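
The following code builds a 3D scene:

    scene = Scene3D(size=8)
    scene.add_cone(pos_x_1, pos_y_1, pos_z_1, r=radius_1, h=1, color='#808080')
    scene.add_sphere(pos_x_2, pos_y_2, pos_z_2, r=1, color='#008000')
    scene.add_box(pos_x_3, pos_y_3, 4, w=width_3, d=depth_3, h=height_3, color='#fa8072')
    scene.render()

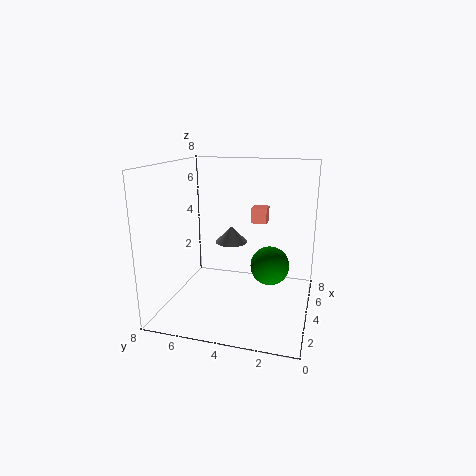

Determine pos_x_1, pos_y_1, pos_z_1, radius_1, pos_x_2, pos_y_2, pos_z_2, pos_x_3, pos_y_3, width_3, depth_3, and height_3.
pos_x_1 = 6; pos_y_1 = 5; pos_z_1 = 3; radius_1 = 1; pos_x_2 = 3; pos_y_2 = 2; pos_z_2 = 3; pos_x_3 = 7; pos_y_3 = 3; width_3 = 1; depth_3 = 1; height_3 = 1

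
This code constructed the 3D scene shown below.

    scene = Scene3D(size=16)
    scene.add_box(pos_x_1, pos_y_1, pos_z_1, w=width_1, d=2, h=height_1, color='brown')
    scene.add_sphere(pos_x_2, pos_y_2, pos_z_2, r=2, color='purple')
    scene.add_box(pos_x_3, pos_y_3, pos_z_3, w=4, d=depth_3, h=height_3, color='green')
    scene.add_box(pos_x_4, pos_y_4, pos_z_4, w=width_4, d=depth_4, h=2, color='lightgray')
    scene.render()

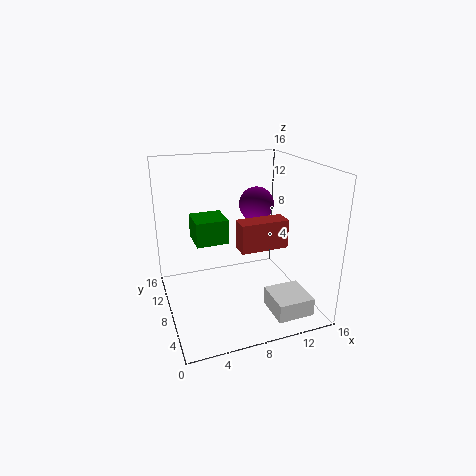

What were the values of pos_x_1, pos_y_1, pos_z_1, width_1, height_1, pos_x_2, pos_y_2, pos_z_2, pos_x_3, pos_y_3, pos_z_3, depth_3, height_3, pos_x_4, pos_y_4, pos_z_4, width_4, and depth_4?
pos_x_1 = 7, pos_y_1 = 4, pos_z_1 = 8, width_1 = 5, height_1 = 3, pos_x_2 = 11, pos_y_2 = 10, pos_z_2 = 11, pos_x_3 = 4, pos_y_3 = 11, pos_z_3 = 6, depth_3 = 4, height_3 = 3, pos_x_4 = 10, pos_y_4 = 1, pos_z_4 = 1, width_4 = 4, depth_4 = 4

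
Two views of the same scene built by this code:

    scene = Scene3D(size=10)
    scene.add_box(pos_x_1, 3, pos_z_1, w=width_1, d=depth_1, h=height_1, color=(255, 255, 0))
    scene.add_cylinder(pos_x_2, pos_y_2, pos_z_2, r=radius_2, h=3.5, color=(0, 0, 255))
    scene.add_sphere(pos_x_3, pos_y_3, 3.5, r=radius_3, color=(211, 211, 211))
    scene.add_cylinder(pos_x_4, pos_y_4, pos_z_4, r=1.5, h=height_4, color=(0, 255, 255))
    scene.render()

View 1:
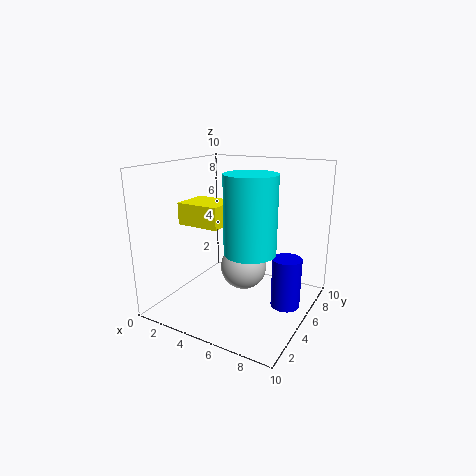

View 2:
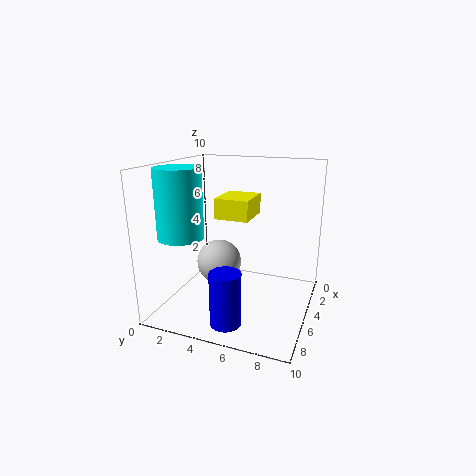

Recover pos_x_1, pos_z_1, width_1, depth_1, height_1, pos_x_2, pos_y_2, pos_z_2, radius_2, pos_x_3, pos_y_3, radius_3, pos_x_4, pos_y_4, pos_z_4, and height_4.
pos_x_1 = 1.5; pos_z_1 = 6; width_1 = 3; depth_1 = 2.5; height_1 = 1.5; pos_x_2 = 8.5; pos_y_2 = 5.5; pos_z_2 = 0.5; radius_2 = 1; pos_x_3 = 6; pos_y_3 = 4; radius_3 = 1.5; pos_x_4 = 7.5; pos_y_4 = 2; pos_z_4 = 5.5; height_4 = 4.5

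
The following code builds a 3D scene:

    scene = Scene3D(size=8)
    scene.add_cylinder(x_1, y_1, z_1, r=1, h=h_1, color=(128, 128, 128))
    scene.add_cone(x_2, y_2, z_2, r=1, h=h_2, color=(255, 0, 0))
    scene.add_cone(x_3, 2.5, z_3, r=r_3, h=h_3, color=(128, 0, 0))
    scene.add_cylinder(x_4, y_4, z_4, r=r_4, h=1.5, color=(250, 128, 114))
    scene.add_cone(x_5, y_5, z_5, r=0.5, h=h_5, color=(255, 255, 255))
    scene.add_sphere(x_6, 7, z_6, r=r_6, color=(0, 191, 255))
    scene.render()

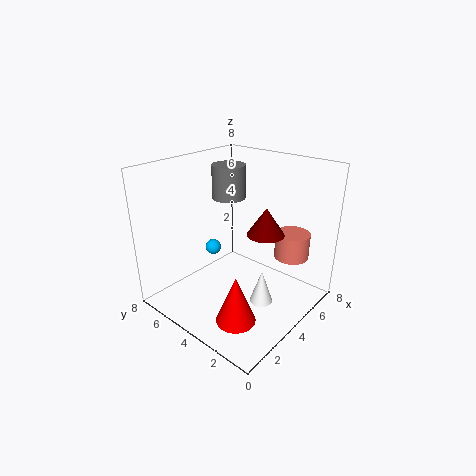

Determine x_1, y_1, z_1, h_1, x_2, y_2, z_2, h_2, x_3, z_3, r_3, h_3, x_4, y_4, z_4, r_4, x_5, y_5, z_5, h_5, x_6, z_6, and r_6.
x_1 = 5.5, y_1 = 6, z_1 = 5.5, h_1 = 2, x_2 = 1.5, y_2 = 2, z_2 = 1, h_2 = 2.5, x_3 = 4.5, z_3 = 4.5, r_3 = 1, h_3 = 1.5, x_4 = 6.5, y_4 = 2, z_4 = 2.5, r_4 = 1, x_5 = 1.5, y_5 = 0.5, z_5 = 3, h_5 = 1.5, x_6 = 5, z_6 = 2, r_6 = 0.5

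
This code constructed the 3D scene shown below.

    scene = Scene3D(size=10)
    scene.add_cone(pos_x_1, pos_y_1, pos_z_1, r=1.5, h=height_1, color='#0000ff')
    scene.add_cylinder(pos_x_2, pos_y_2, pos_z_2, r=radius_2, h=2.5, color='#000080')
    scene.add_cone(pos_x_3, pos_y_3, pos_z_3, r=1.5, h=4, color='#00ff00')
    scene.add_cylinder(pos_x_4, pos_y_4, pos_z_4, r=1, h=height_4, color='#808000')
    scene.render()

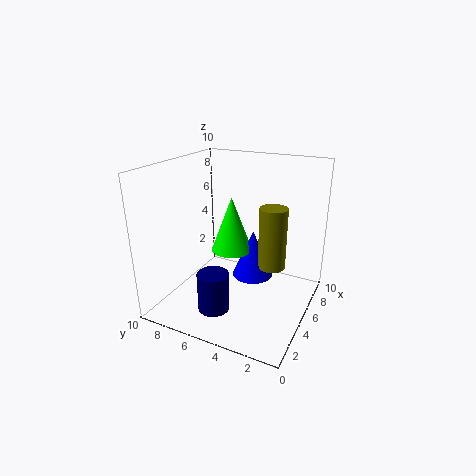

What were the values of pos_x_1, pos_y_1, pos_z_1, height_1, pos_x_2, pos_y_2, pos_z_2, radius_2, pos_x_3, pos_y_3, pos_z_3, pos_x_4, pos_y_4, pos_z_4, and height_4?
pos_x_1 = 6.5; pos_y_1 = 4.5; pos_z_1 = 1.5; height_1 = 3.5; pos_x_2 = 1.5; pos_y_2 = 5; pos_z_2 = 1.5; radius_2 = 1; pos_x_3 = 6; pos_y_3 = 6; pos_z_3 = 3.5; pos_x_4 = 6.5; pos_y_4 = 3; pos_z_4 = 2.5; height_4 = 4.5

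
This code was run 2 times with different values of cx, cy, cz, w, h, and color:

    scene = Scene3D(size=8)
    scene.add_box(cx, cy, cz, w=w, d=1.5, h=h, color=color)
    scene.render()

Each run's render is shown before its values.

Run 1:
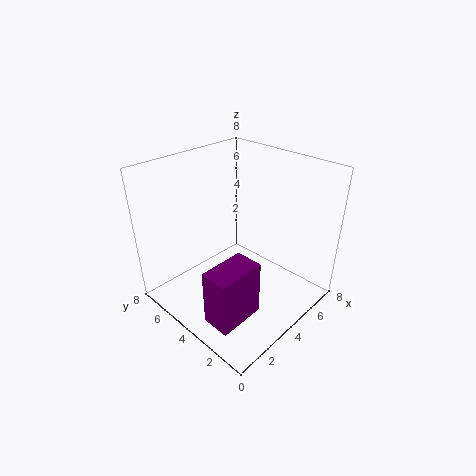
cx = 0.5, cy = 1.5, cz = 1, w = 2.5, h = 3, color = 'purple'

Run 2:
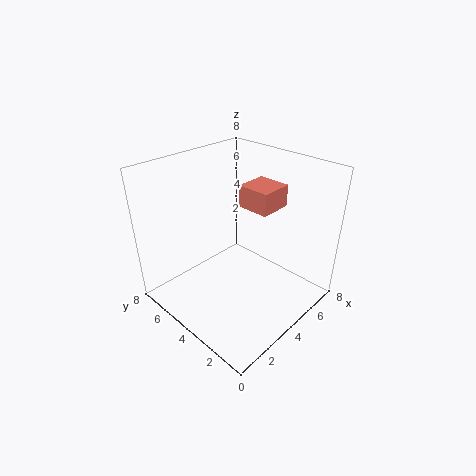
cx = 2.5, cy = 1, cz = 7, w = 1.5, h = 1, color = 'salmon'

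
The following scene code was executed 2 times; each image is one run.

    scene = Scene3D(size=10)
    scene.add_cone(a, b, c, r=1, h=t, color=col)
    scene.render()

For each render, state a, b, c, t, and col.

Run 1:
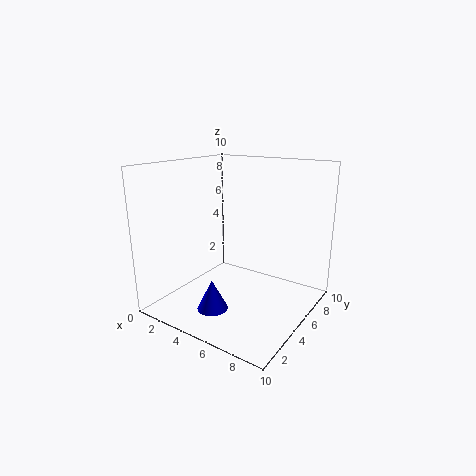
a = 5; b = 2; c = 1; t = 2; col = 'blue'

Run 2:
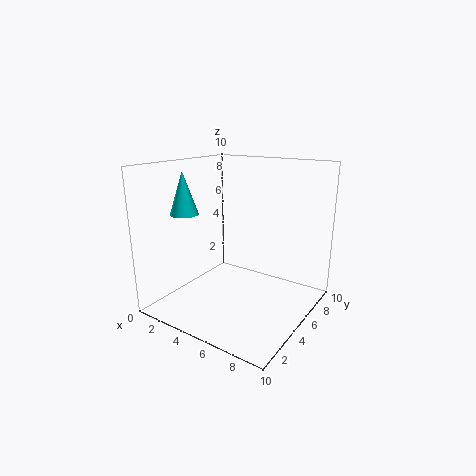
a = 1.5; b = 3.5; c = 6.5; t = 3; col = 'cyan'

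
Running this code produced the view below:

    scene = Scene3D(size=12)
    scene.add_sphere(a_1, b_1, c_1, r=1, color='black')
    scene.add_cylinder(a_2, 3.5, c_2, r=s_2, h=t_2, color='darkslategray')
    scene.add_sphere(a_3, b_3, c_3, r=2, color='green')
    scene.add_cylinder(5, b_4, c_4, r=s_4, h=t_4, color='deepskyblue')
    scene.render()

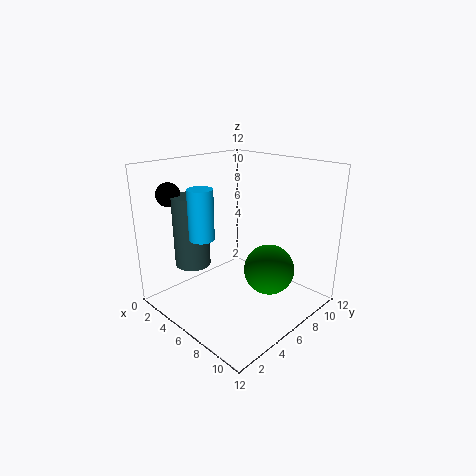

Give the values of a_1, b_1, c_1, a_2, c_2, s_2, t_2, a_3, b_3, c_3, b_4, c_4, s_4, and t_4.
a_1 = 1.5; b_1 = 2.5; c_1 = 9.5; a_2 = 3; c_2 = 3.5; s_2 = 1.5; t_2 = 6; a_3 = 9; b_3 = 6.5; c_3 = 4; b_4 = 3; c_4 = 6.5; s_4 = 1; t_4 = 4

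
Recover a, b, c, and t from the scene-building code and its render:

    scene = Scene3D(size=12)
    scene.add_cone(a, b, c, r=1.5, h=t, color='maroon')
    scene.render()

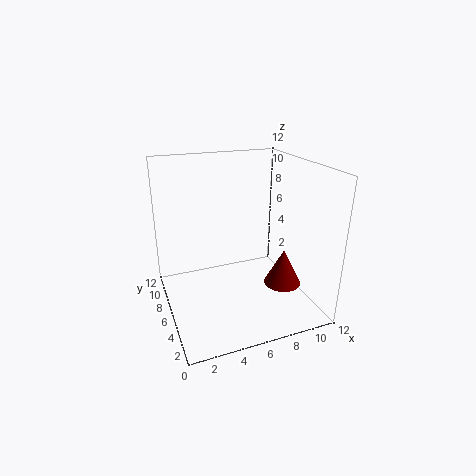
a = 9; b = 3.5; c = 2.5; t = 3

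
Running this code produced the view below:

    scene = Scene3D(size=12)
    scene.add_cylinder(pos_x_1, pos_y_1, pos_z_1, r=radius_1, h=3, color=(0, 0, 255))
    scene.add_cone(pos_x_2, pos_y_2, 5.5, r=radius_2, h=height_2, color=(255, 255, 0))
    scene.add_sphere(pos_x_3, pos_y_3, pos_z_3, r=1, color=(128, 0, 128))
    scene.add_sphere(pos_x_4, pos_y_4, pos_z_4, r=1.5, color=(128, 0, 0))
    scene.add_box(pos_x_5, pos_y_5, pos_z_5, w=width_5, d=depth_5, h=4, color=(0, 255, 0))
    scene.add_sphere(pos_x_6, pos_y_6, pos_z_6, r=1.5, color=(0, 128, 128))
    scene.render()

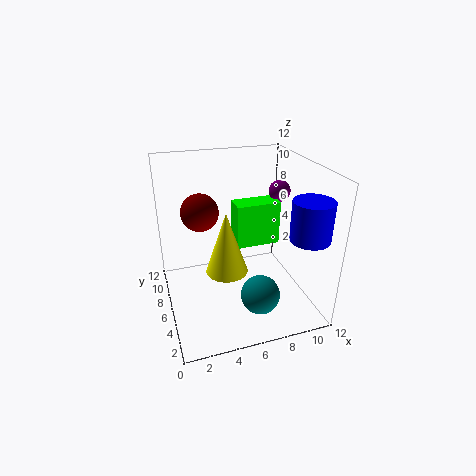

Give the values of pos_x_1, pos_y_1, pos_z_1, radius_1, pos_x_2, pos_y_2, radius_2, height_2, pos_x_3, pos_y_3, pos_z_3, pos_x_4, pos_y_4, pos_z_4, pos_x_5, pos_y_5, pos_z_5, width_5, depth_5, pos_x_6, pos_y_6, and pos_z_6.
pos_x_1 = 10, pos_y_1 = 1.5, pos_z_1 = 7.5, radius_1 = 1.5, pos_x_2 = 4, pos_y_2 = 2.5, radius_2 = 1.5, height_2 = 4.5, pos_x_3 = 11, pos_y_3 = 9, pos_z_3 = 8.5, pos_x_4 = 3, pos_y_4 = 6.5, pos_z_4 = 8.5, pos_x_5 = 6.5, pos_y_5 = 7.5, pos_z_5 = 4, width_5 = 4, depth_5 = 2, pos_x_6 = 6.5, pos_y_6 = 2, pos_z_6 = 3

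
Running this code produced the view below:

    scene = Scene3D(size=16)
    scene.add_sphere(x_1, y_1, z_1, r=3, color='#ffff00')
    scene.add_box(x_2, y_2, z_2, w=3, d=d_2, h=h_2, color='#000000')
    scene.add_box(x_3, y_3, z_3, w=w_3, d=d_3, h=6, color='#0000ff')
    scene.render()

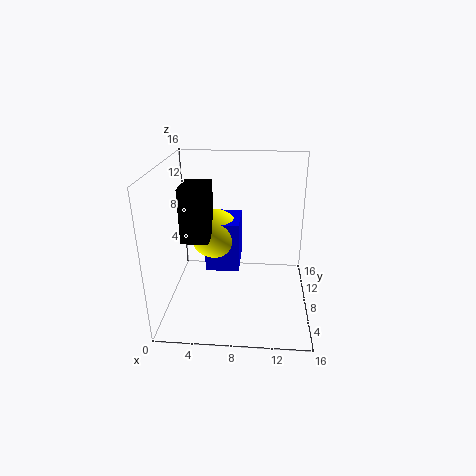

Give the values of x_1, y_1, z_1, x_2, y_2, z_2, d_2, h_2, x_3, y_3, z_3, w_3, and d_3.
x_1 = 5; y_1 = 11; z_1 = 7; x_2 = 2; y_2 = 6; z_2 = 8; d_2 = 4; h_2 = 6; x_3 = 4; y_3 = 9; z_3 = 3; w_3 = 4; d_3 = 5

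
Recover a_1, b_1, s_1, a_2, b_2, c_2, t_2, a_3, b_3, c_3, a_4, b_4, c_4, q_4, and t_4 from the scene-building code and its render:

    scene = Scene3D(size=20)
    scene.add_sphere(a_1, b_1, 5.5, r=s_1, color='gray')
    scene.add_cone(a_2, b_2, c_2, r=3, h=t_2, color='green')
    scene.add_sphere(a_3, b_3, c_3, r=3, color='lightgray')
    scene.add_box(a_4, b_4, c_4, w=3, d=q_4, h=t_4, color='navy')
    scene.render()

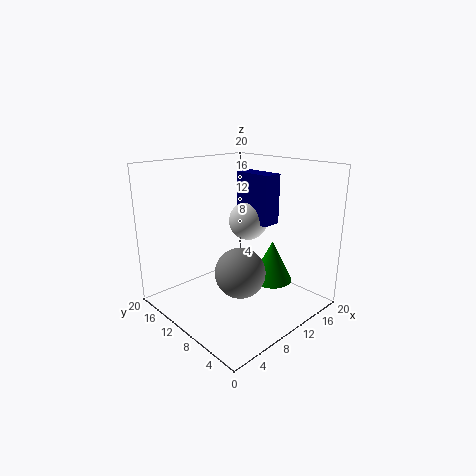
a_1 = 9; b_1 = 8.5; s_1 = 3.5; a_2 = 14.5; b_2 = 7.5; c_2 = 3; t_2 = 6; a_3 = 15.5; b_3 = 13.5; c_3 = 10.5; a_4 = 15; b_4 = 9.5; c_4 = 10.5; q_4 = 6; t_4 = 7.5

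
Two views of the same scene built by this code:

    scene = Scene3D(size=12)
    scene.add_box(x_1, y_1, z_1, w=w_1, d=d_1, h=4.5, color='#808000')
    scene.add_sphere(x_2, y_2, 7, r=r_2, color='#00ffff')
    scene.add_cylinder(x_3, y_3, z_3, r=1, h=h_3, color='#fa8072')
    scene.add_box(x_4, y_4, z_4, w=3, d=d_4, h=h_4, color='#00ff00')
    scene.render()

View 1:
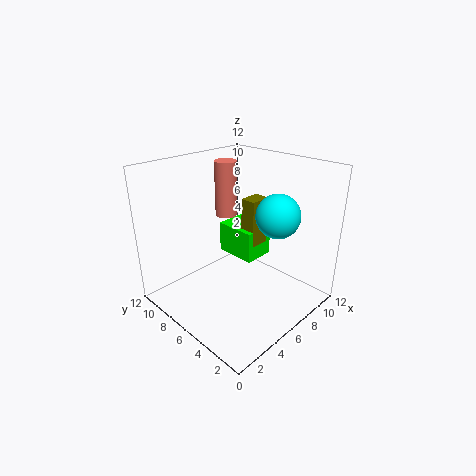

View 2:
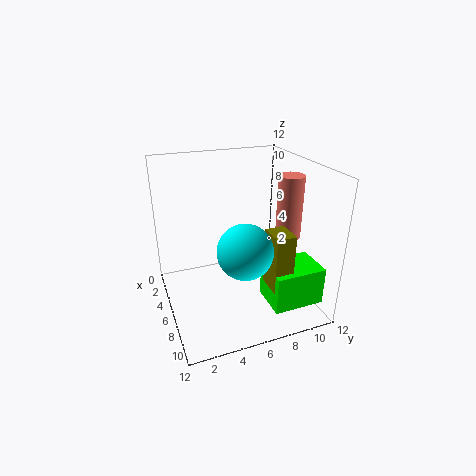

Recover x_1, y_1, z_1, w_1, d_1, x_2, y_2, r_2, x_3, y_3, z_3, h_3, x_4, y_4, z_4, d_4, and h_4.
x_1 = 9
y_1 = 7
z_1 = 3.5
w_1 = 2
d_1 = 1.5
x_2 = 10
y_2 = 5
r_2 = 2
x_3 = 8
y_3 = 9.5
z_3 = 6.5
h_3 = 5
x_4 = 8.5
y_4 = 7
z_4 = 2
d_4 = 4
h_4 = 3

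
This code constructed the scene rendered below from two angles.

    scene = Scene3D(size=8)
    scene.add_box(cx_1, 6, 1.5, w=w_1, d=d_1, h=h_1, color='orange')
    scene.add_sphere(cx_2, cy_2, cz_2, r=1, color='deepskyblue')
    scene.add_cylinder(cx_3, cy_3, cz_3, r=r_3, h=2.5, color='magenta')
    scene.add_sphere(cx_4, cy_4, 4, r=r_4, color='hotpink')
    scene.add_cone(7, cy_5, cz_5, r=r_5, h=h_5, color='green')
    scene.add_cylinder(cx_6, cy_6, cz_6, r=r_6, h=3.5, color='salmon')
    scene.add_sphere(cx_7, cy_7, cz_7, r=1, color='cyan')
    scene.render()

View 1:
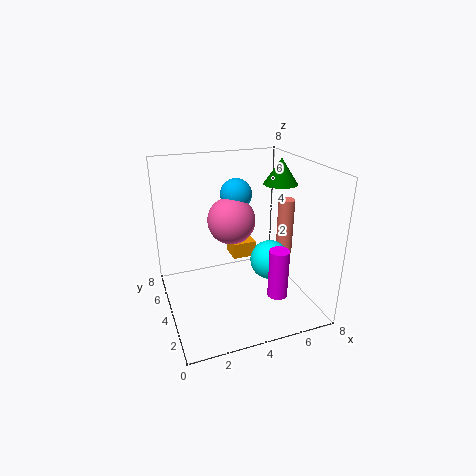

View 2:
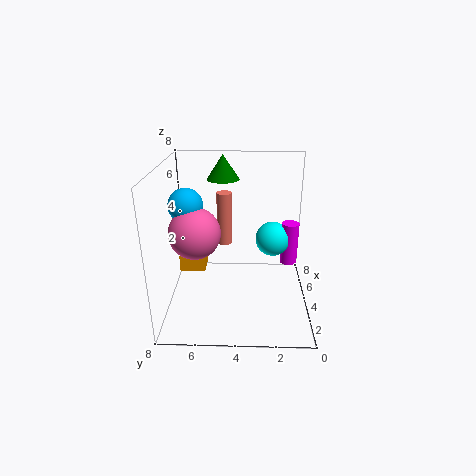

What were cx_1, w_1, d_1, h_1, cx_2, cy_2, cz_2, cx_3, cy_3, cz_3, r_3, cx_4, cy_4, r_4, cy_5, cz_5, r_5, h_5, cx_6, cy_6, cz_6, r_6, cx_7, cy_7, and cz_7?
cx_1 = 4.5, w_1 = 1.5, d_1 = 1.5, h_1 = 1, cx_2 = 5, cy_2 = 7, cz_2 = 5.5, cx_3 = 5, cy_3 = 1, cz_3 = 2, r_3 = 0.5, cx_4 = 4.5, cy_4 = 6.5, r_4 = 1.5, cy_5 = 5, cz_5 = 6.5, r_5 = 1, h_5 = 1.5, cx_6 = 7.5, cy_6 = 5, cz_6 = 2, r_6 = 0.5, cx_7 = 5, cy_7 = 2, cz_7 = 3.5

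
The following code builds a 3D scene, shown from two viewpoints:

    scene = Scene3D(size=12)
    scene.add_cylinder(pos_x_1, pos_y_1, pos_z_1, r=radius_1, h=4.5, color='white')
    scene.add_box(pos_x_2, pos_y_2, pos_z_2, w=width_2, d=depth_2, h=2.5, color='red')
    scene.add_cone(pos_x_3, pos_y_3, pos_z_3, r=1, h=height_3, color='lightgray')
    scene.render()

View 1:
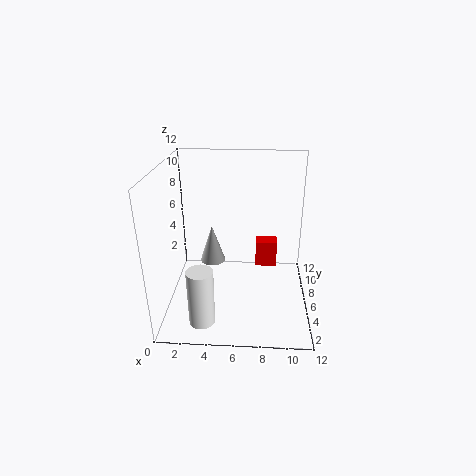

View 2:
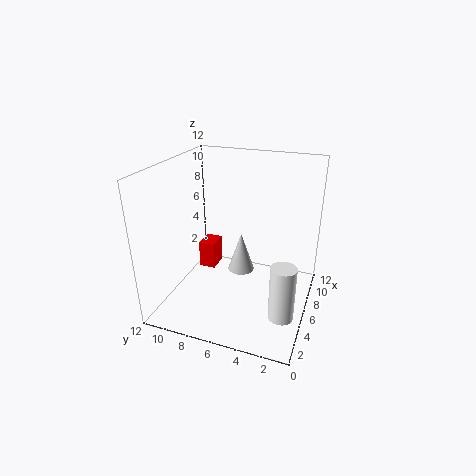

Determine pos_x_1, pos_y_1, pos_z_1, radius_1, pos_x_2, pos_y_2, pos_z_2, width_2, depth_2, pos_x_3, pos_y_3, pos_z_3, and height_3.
pos_x_1 = 3.5
pos_y_1 = 1.5
pos_z_1 = 1
radius_1 = 1
pos_x_2 = 7.5
pos_y_2 = 9
pos_z_2 = 1.5
width_2 = 2
depth_2 = 1.5
pos_x_3 = 4
pos_y_3 = 5
pos_z_3 = 4.5
height_3 = 3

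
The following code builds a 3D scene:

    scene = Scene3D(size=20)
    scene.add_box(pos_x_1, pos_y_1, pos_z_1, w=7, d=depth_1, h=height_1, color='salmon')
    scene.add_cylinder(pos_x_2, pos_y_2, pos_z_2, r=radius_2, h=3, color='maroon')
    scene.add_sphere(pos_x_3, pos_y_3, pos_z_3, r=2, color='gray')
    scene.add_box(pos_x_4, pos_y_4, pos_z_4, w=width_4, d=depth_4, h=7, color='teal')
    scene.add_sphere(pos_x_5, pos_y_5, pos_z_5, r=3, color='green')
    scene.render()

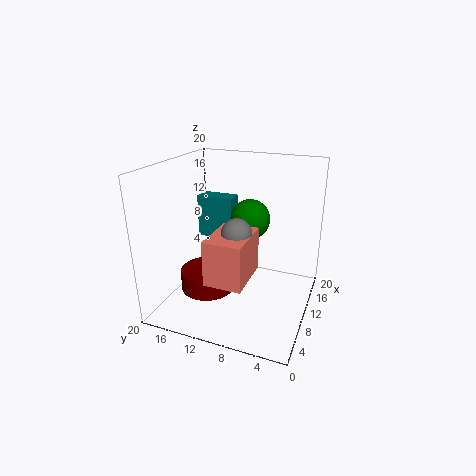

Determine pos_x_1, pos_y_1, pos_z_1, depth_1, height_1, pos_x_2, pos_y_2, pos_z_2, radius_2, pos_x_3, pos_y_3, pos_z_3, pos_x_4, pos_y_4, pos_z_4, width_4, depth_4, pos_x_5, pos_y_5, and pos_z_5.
pos_x_1 = 3
pos_y_1 = 7
pos_z_1 = 6
depth_1 = 5
height_1 = 6
pos_x_2 = 10
pos_y_2 = 15
pos_z_2 = 1
radius_2 = 4
pos_x_3 = 7
pos_y_3 = 9
pos_z_3 = 12
pos_x_4 = 17
pos_y_4 = 14
pos_z_4 = 6
width_4 = 3
depth_4 = 6
pos_x_5 = 15
pos_y_5 = 10
pos_z_5 = 11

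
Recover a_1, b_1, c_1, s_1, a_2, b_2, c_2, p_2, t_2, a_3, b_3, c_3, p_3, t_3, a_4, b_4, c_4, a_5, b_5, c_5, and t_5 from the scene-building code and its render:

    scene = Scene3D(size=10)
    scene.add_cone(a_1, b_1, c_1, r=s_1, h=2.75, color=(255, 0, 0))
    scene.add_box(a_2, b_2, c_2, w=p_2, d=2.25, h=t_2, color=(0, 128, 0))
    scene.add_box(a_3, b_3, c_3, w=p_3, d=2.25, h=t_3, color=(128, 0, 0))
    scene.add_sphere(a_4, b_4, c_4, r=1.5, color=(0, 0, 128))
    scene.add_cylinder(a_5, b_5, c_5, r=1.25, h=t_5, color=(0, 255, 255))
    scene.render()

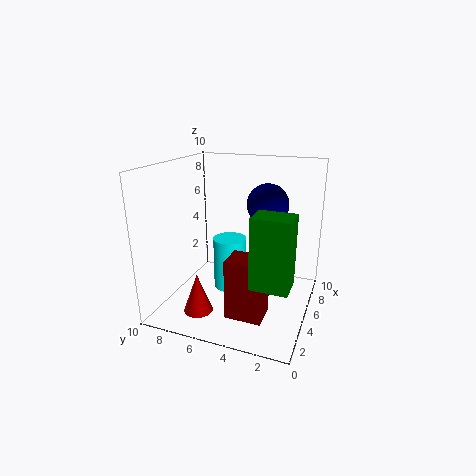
a_1 = 2.5; b_1 = 7; c_1 = 0.25; s_1 = 1; a_2 = 0.75; b_2 = 0.5; c_2 = 3.75; p_2 = 1.75; t_2 = 4.25; a_3 = 0.75; b_3 = 2; c_3 = 1.5; p_3 = 1.75; t_3 = 3.75; a_4 = 7; b_4 = 3.5; c_4 = 7; a_5 = 6.5; b_5 = 6.25; c_5 = 0.25; t_5 = 4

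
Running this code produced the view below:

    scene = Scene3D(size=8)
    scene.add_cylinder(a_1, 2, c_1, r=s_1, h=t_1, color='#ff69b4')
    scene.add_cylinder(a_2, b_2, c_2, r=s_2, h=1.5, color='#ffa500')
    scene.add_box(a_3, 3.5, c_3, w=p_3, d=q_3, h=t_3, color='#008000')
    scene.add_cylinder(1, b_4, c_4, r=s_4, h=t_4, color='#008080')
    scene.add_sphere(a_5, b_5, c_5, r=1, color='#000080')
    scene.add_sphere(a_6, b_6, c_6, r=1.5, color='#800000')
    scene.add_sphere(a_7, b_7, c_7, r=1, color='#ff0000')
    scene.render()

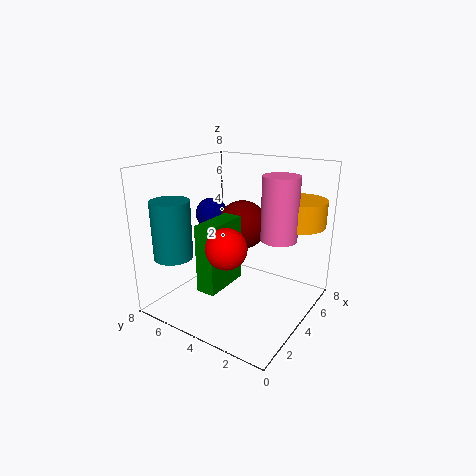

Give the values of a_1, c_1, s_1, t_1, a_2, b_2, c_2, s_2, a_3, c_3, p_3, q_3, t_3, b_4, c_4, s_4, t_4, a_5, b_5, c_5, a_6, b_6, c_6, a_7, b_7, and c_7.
a_1 = 5, c_1 = 4, s_1 = 1, t_1 = 3.5, a_2 = 6.5, b_2 = 1.5, c_2 = 4.5, s_2 = 1.5, a_3 = 1, c_3 = 2, p_3 = 2.5, q_3 = 1, t_3 = 3.5, b_4 = 6, c_4 = 3.5, s_4 = 1, t_4 = 3, a_5 = 5.5, b_5 = 7, c_5 = 4.5, a_6 = 6, b_6 = 5, c_6 = 4, a_7 = 1.5, b_7 = 3, c_7 = 4.5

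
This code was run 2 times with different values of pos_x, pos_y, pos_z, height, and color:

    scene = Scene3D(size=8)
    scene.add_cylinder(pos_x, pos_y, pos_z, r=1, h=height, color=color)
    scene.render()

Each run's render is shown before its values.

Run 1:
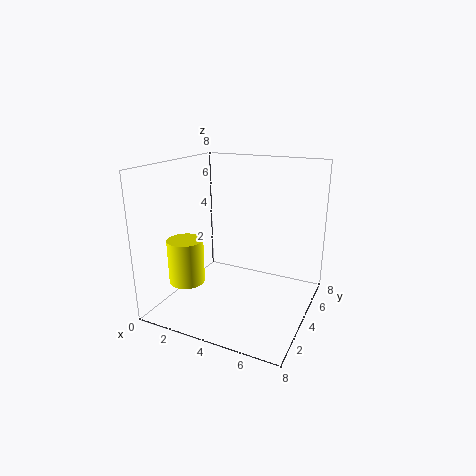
pos_x = 1.5
pos_y = 2.5
pos_z = 1.5
height = 2.5
color = 'yellow'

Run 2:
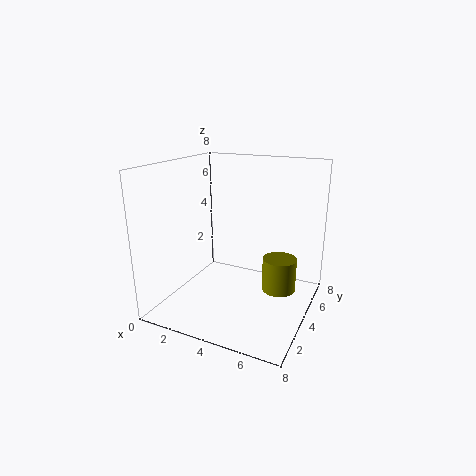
pos_x = 6
pos_y = 5.5
pos_z = 0.5
height = 2
color = 'olive'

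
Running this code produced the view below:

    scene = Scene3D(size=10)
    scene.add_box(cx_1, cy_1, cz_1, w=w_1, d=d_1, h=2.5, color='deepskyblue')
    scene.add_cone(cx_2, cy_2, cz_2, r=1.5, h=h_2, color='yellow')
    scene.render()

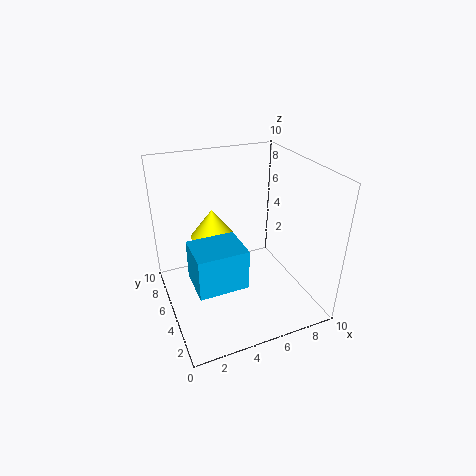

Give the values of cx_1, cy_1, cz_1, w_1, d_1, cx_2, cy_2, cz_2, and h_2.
cx_1 = 1; cy_1 = 1; cz_1 = 4; w_1 = 3; d_1 = 2.5; cx_2 = 3.5; cy_2 = 6; cz_2 = 5; h_2 = 2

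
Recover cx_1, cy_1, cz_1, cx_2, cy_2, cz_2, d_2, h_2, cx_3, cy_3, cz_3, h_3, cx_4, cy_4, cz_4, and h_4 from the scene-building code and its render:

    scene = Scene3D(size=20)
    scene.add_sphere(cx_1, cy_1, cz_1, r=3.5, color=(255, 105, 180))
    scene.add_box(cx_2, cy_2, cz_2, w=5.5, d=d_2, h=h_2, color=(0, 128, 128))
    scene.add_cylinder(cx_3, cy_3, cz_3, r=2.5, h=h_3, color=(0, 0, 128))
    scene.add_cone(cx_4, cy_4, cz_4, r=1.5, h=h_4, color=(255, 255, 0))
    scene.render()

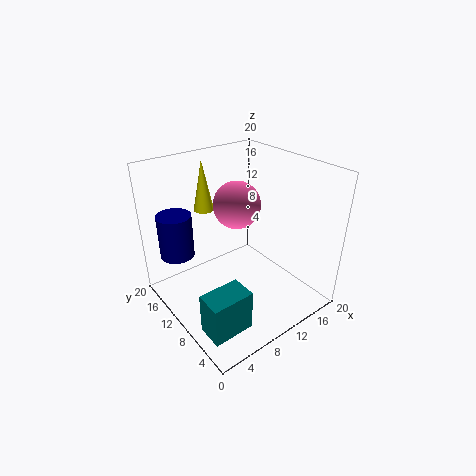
cx_1 = 12.5, cy_1 = 13.5, cz_1 = 13, cx_2 = 1, cy_2 = 2.5, cz_2 = 1.5, d_2 = 3.5, h_2 = 5.5, cx_3 = 4, cy_3 = 17, cz_3 = 6, h_3 = 6.5, cx_4 = 9, cy_4 = 17, cz_4 = 12, h_4 = 7.5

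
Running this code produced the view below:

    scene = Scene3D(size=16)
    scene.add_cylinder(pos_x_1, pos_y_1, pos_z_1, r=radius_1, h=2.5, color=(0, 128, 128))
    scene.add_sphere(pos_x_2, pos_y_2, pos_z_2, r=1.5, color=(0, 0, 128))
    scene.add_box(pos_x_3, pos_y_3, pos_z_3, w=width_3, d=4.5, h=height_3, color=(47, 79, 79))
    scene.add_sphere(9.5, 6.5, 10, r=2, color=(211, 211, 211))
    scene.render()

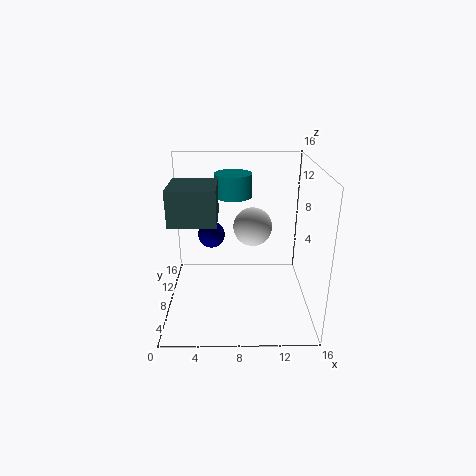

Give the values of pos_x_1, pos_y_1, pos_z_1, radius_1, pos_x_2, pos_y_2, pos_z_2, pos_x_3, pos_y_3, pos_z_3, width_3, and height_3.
pos_x_1 = 7.5
pos_y_1 = 9
pos_z_1 = 12.5
radius_1 = 2
pos_x_2 = 5
pos_y_2 = 9
pos_z_2 = 8
pos_x_3 = 1.5
pos_y_3 = 2.5
pos_z_3 = 11.5
width_3 = 4.5
height_3 = 3.5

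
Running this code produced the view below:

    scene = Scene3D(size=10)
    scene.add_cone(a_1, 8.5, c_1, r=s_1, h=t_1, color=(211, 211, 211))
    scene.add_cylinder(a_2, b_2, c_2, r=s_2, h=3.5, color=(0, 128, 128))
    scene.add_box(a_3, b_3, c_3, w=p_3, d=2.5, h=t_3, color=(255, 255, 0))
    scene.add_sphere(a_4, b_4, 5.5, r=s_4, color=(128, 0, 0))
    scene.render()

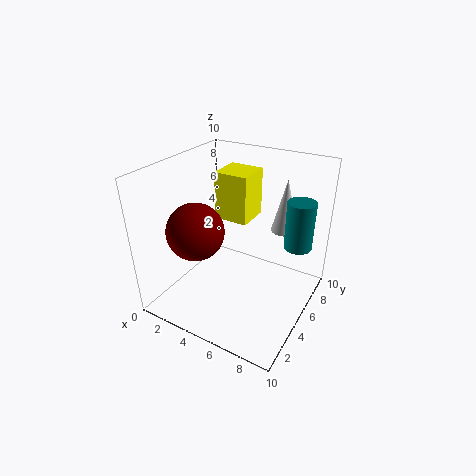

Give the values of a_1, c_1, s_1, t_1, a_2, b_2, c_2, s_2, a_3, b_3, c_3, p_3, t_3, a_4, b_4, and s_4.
a_1 = 7, c_1 = 4.5, s_1 = 1, t_1 = 4, a_2 = 8.5, b_2 = 7.5, c_2 = 4, s_2 = 1, a_3 = 2.5, b_3 = 6, c_3 = 5.5, p_3 = 2.5, t_3 = 3.5, a_4 = 2.5, b_4 = 3.5, s_4 = 2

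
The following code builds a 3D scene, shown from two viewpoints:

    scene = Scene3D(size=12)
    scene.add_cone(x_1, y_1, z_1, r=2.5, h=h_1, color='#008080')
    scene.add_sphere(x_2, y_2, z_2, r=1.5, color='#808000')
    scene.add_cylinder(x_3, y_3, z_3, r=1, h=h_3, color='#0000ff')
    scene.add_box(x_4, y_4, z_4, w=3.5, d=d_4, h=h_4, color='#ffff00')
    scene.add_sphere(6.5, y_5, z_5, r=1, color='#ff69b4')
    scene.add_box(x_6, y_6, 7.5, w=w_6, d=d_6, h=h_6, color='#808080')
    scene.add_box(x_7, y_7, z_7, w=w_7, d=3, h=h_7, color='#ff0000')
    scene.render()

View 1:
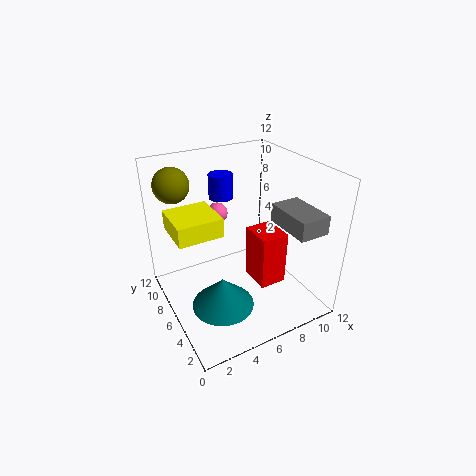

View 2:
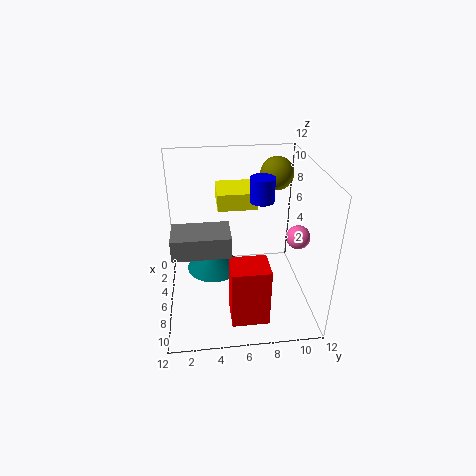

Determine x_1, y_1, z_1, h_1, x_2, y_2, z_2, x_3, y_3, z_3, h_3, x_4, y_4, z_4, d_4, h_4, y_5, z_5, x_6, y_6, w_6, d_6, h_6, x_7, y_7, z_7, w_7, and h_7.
x_1 = 3.5; y_1 = 4; z_1 = 1.5; h_1 = 2.5; x_2 = 2; y_2 = 10; z_2 = 10; x_3 = 5.5; y_3 = 8; z_3 = 9; h_3 = 2; x_4 = 0.5; y_4 = 4.5; z_4 = 7.5; d_4 = 3.5; h_4 = 1.5; y_5 = 11; z_5 = 6; x_6 = 8.5; y_6 = 1; w_6 = 2.5; d_6 = 4; h_6 = 1.5; x_7 = 8; y_7 = 5; z_7 = 0.5; w_7 = 2.5; h_7 = 5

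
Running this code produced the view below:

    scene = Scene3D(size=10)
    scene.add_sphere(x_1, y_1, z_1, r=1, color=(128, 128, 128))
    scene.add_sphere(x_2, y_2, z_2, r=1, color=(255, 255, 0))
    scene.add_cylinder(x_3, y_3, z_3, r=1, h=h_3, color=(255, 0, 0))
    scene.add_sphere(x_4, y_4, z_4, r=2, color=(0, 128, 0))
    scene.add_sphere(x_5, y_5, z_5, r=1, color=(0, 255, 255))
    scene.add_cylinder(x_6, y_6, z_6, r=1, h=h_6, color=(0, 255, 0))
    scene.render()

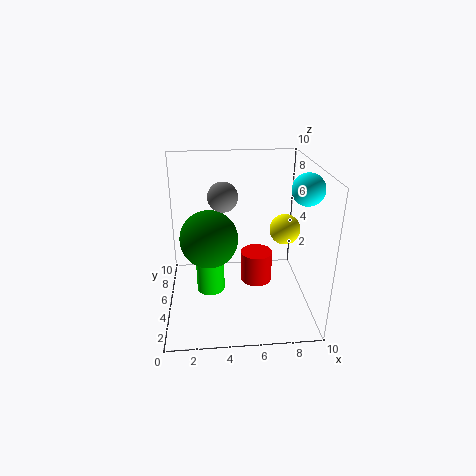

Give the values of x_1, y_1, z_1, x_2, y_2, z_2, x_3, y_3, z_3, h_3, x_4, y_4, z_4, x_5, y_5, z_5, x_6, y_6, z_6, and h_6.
x_1 = 4, y_1 = 5, z_1 = 8, x_2 = 8, y_2 = 4, z_2 = 6, x_3 = 6, y_3 = 3, z_3 = 3, h_3 = 2, x_4 = 3, y_4 = 5, z_4 = 5, x_5 = 9, y_5 = 3, z_5 = 9, x_6 = 3, y_6 = 5, z_6 = 1, h_6 = 5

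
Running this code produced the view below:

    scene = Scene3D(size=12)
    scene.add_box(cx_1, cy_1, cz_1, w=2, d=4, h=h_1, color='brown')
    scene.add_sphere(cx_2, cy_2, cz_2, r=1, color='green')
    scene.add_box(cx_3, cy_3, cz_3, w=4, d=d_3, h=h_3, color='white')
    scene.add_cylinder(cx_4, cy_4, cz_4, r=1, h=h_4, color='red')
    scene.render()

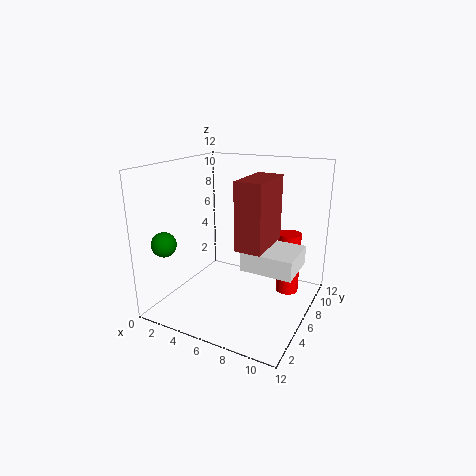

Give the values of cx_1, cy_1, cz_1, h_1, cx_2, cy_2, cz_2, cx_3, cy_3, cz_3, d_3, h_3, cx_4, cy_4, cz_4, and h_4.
cx_1 = 7.5; cy_1 = 2.5; cz_1 = 6.5; h_1 = 5; cx_2 = 1.5; cy_2 = 2; cz_2 = 6; cx_3 = 7.5; cy_3 = 3.5; cz_3 = 4.5; d_3 = 3.5; h_3 = 1.5; cx_4 = 9.5; cy_4 = 9; cz_4 = 0.5; h_4 = 5.5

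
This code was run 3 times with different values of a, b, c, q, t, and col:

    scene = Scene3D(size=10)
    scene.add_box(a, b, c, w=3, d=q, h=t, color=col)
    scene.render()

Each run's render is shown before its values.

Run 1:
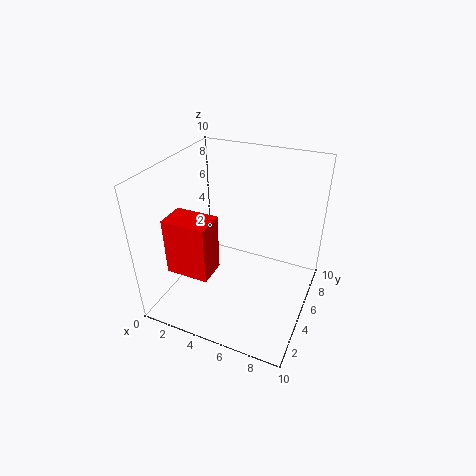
a = 1, b = 2, c = 3, q = 2, t = 4, col = 'red'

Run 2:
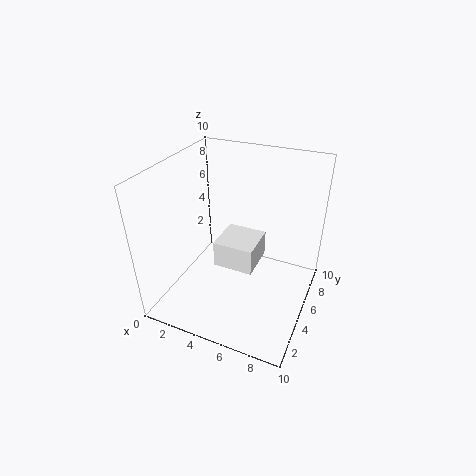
a = 3, b = 5, c = 2, q = 3, t = 2, col = 'white'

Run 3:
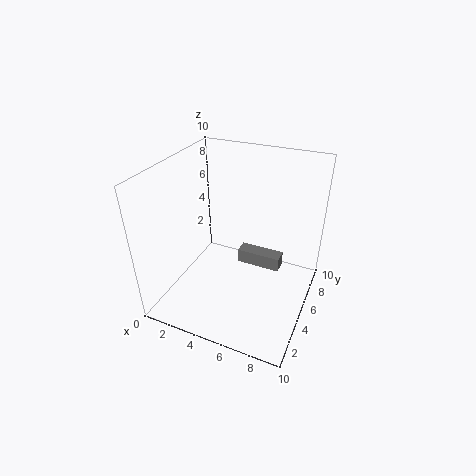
a = 5, b = 5, c = 3, q = 1, t = 1, col = 'gray'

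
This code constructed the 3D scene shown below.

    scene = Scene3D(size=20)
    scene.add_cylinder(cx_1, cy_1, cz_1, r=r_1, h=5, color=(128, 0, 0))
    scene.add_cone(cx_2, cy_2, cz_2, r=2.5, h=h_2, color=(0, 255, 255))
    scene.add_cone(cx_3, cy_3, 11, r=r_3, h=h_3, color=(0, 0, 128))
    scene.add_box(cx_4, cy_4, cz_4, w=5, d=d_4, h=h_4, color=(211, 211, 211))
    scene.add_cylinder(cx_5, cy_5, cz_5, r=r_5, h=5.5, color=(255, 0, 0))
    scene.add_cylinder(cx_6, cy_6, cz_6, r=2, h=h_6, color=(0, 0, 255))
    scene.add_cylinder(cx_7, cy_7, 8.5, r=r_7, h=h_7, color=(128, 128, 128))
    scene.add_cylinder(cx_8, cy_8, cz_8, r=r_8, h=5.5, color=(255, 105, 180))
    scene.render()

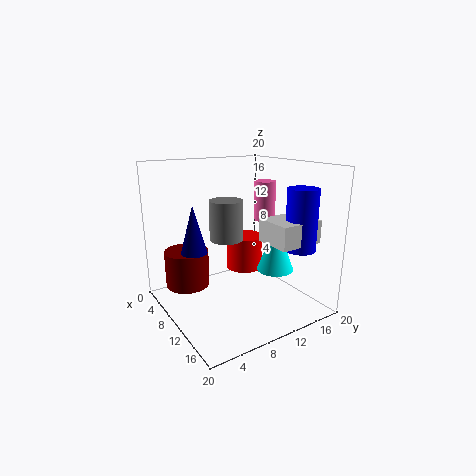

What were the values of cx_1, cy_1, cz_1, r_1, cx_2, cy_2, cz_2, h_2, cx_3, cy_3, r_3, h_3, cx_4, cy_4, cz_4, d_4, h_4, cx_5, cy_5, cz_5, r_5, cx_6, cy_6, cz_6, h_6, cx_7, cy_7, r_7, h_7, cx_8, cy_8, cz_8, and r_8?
cx_1 = 7; cy_1 = 3.5; cz_1 = 3.5; r_1 = 3; cx_2 = 14; cy_2 = 13.5; cz_2 = 6; h_2 = 6.5; cx_3 = 14; cy_3 = 1.5; r_3 = 1.5; h_3 = 5.5; cx_4 = 13.5; cy_4 = 11; cz_4 = 10.5; d_4 = 6; h_4 = 3; cx_5 = 3.5; cy_5 = 15.5; cz_5 = 2; r_5 = 3; cx_6 = 17; cy_6 = 15; cz_6 = 9.5; h_6 = 8; cx_7 = 6; cy_7 = 10.5; r_7 = 2.5; h_7 = 6; cx_8 = 10; cy_8 = 14.5; cz_8 = 12; r_8 = 1.5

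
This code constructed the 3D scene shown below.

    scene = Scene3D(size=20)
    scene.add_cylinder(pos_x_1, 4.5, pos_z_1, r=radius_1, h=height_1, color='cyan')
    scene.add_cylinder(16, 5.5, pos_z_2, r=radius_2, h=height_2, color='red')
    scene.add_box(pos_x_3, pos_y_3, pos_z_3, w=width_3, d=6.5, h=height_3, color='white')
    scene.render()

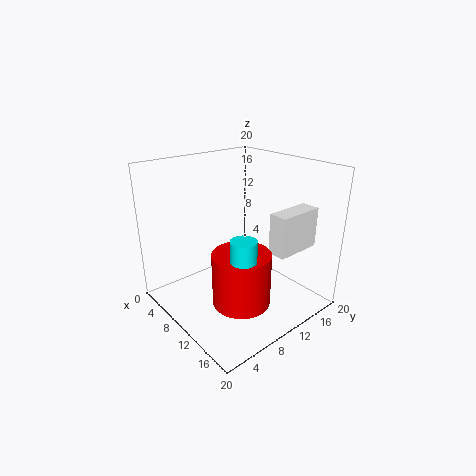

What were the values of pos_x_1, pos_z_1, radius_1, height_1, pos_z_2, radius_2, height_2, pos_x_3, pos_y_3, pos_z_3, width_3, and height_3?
pos_x_1 = 17.5; pos_z_1 = 9; radius_1 = 1.5; height_1 = 5; pos_z_2 = 5; radius_2 = 3.5; height_2 = 6.5; pos_x_3 = 14.5; pos_y_3 = 11.5; pos_z_3 = 9; width_3 = 2.5; height_3 = 5.5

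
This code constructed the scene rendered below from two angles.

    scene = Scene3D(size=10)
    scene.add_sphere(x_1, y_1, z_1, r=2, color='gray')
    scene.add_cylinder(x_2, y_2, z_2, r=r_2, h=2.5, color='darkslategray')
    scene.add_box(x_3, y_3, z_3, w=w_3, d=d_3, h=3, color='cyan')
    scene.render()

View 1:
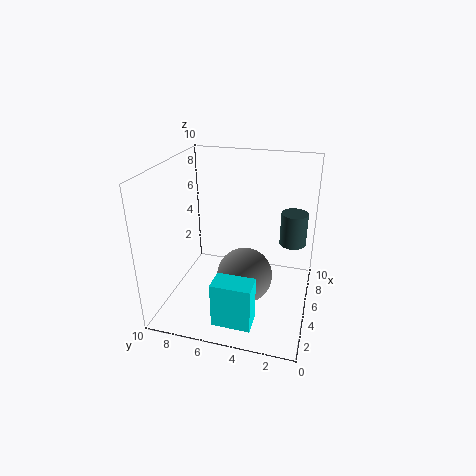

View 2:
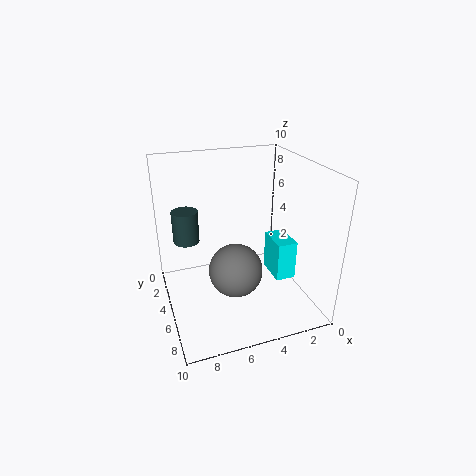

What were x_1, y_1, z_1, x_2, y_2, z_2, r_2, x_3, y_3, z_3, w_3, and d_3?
x_1 = 5
y_1 = 4.5
z_1 = 2
x_2 = 8
y_2 = 1.5
z_2 = 3.5
r_2 = 1
x_3 = 0.5
y_3 = 3
z_3 = 1
w_3 = 1.5
d_3 = 2.5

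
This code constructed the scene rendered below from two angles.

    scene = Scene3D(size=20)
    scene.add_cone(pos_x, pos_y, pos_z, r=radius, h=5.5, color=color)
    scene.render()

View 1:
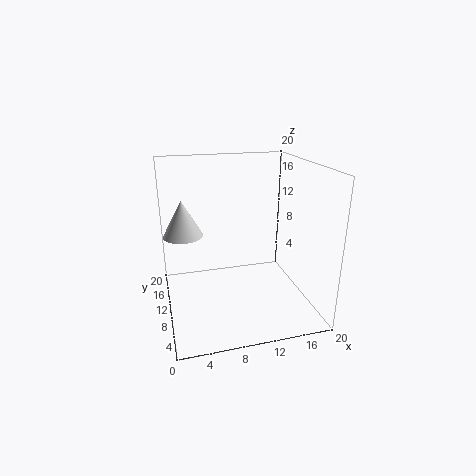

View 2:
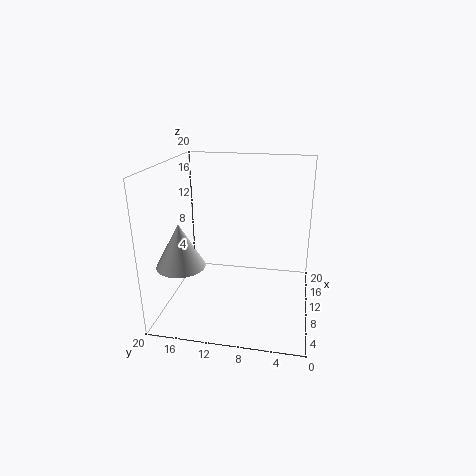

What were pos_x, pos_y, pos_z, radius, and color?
pos_x = 3; pos_y = 15.75; pos_z = 8.75; radius = 3; color = 'lightgray'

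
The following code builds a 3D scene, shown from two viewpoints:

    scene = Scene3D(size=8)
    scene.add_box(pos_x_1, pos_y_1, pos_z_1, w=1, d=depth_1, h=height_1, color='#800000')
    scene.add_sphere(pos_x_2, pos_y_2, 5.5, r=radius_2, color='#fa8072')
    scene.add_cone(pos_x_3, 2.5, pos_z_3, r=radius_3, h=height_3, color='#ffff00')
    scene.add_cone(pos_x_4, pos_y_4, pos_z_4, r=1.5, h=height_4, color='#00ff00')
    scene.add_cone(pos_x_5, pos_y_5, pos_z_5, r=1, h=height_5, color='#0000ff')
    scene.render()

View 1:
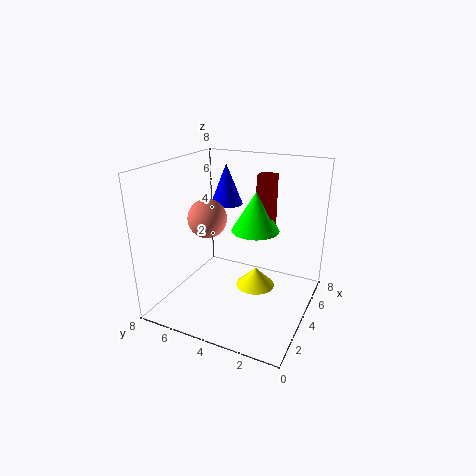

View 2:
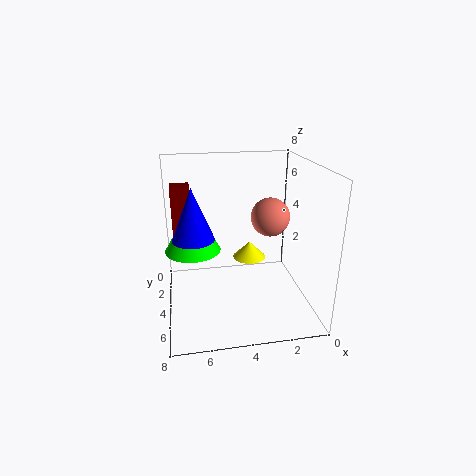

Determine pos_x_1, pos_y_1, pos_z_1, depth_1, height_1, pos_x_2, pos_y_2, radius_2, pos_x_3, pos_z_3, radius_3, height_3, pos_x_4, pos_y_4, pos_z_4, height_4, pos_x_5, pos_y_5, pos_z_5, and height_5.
pos_x_1 = 6.5
pos_y_1 = 3
pos_z_1 = 3.5
depth_1 = 1
height_1 = 3.5
pos_x_2 = 2.5
pos_y_2 = 5
radius_2 = 1
pos_x_3 = 3
pos_z_3 = 2
radius_3 = 1
height_3 = 1
pos_x_4 = 6.5
pos_y_4 = 4
pos_z_4 = 3.5
height_4 = 2.5
pos_x_5 = 6.5
pos_y_5 = 6
pos_z_5 = 5
height_5 = 2.5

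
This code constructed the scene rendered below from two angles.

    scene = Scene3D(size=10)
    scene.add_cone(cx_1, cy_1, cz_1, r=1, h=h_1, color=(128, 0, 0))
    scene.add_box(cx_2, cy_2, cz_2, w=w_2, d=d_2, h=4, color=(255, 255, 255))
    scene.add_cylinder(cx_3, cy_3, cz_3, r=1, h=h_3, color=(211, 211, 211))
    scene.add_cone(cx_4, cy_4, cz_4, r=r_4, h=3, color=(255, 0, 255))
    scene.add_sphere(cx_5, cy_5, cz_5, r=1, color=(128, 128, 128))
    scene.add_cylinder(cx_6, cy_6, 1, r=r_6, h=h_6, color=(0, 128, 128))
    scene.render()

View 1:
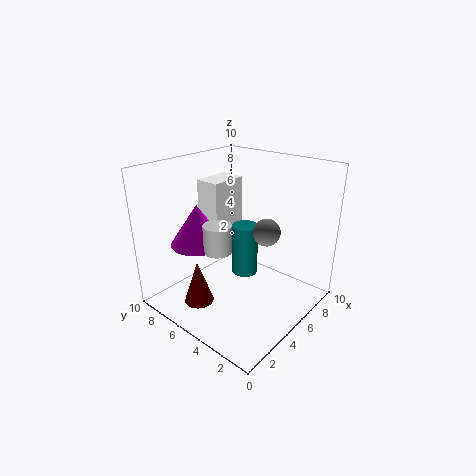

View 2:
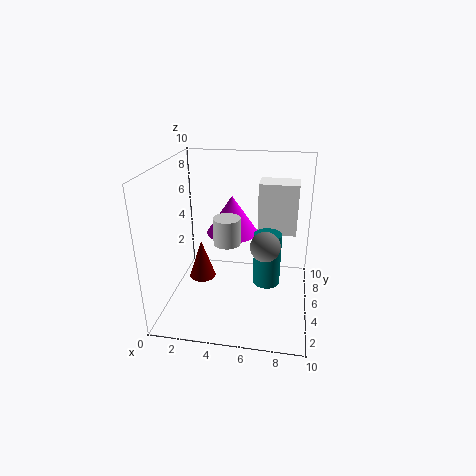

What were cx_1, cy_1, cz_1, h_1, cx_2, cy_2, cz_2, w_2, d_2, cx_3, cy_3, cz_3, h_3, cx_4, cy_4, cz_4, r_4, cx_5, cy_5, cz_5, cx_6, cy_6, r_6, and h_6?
cx_1 = 2, cy_1 = 6, cz_1 = 1, h_1 = 3, cx_2 = 6, cy_2 = 8, cz_2 = 4, w_2 = 3, d_2 = 2, cx_3 = 4, cy_3 = 6, cz_3 = 4, h_3 = 2, cx_4 = 4, cy_4 = 8, cz_4 = 4, r_4 = 2, cx_5 = 7, cy_5 = 4, cz_5 = 5, cx_6 = 7, cy_6 = 6, r_6 = 1, h_6 = 4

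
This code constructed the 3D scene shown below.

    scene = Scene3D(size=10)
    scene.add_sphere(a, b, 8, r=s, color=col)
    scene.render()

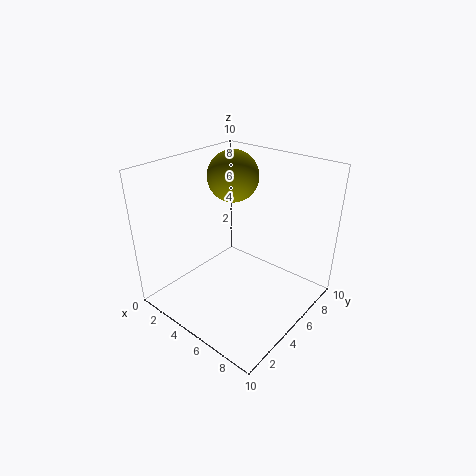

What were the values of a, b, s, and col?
a = 2
b = 8
s = 2
col = 'olive'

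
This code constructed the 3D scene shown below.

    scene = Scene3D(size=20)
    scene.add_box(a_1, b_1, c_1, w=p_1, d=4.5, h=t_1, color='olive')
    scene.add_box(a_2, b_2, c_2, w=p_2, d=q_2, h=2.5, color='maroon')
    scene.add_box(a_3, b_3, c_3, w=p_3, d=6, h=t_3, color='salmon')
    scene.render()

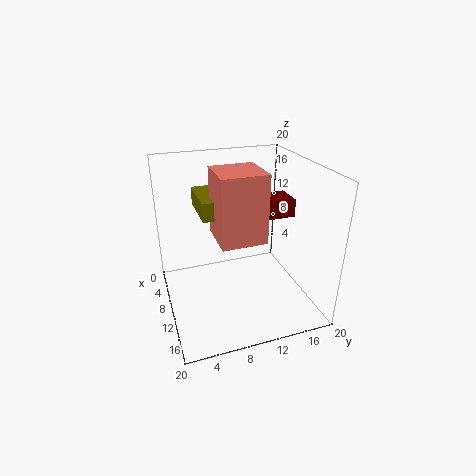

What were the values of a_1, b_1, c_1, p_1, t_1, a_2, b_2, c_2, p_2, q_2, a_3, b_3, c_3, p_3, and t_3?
a_1 = 4, b_1 = 5, c_1 = 13.5, p_1 = 7, t_1 = 2.5, a_2 = 7, b_2 = 11, c_2 = 12.5, p_2 = 4, q_2 = 7, a_3 = 8.5, b_3 = 6.5, c_3 = 11, p_3 = 6, t_3 = 9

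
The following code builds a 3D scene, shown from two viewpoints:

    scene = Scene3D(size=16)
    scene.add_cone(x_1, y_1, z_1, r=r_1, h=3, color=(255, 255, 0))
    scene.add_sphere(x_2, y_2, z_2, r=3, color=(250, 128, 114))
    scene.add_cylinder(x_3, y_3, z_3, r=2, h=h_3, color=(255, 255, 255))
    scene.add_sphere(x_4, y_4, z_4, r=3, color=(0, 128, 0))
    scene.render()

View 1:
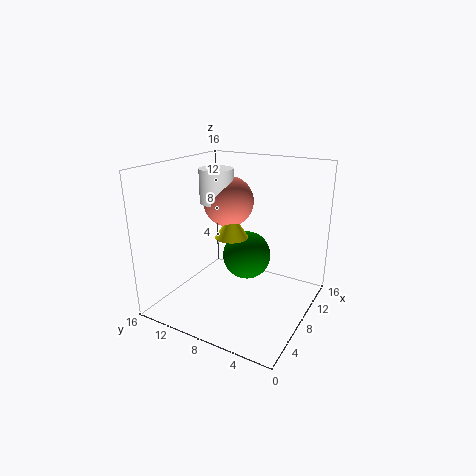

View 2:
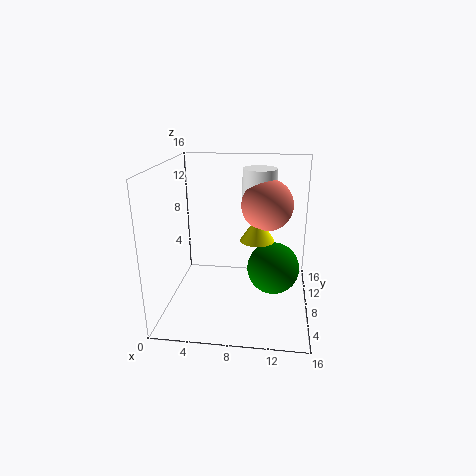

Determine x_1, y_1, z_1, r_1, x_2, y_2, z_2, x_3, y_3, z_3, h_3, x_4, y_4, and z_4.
x_1 = 10; y_1 = 10; z_1 = 7; r_1 = 2; x_2 = 11; y_2 = 11; z_2 = 11; x_3 = 10; y_3 = 12; z_3 = 11; h_3 = 4; x_4 = 12; y_4 = 9; z_4 = 4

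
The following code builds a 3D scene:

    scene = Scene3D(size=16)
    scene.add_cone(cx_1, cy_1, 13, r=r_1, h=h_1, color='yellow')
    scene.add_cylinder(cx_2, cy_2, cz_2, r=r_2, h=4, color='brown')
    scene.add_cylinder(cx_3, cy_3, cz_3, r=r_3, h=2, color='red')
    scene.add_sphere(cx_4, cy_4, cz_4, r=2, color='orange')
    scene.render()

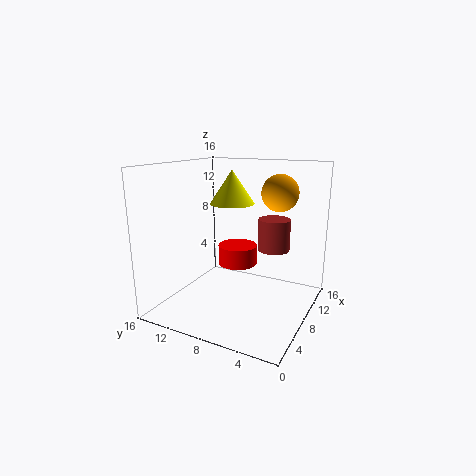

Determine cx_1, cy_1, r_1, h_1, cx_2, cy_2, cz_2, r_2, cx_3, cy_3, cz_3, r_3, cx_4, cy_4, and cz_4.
cx_1 = 3; cy_1 = 6; r_1 = 2; h_1 = 3; cx_2 = 14; cy_2 = 6; cz_2 = 5; r_2 = 2; cx_3 = 6; cy_3 = 7; cz_3 = 6; r_3 = 2; cx_4 = 10; cy_4 = 4; cz_4 = 13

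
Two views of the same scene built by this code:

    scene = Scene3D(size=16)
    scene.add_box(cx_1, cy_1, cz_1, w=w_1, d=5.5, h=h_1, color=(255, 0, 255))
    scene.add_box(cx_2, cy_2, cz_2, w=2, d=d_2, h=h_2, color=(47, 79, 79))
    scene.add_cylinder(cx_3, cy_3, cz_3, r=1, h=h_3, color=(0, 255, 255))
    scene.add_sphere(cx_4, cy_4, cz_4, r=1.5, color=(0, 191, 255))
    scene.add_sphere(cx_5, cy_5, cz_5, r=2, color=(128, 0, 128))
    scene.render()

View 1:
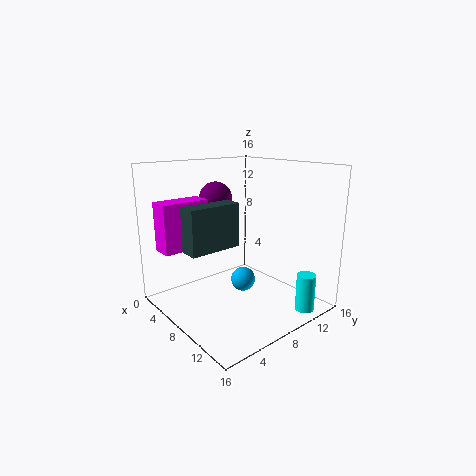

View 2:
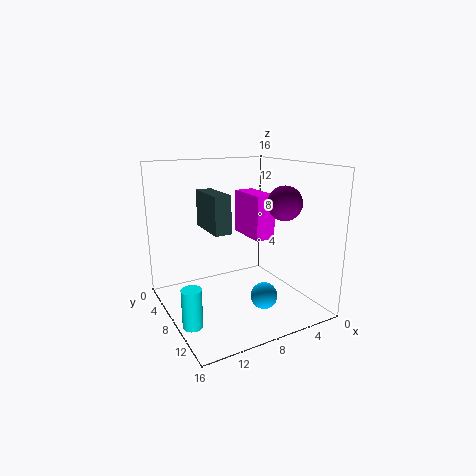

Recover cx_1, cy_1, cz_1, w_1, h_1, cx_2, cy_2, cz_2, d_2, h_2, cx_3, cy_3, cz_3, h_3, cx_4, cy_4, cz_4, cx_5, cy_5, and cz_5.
cx_1 = 2, cy_1 = 1, cz_1 = 6.5, w_1 = 2.5, h_1 = 5.5, cx_2 = 8, cy_2 = 1, cz_2 = 8, d_2 = 5.5, h_2 = 4.5, cx_3 = 15, cy_3 = 11.5, cz_3 = 1, h_3 = 4, cx_4 = 6, cy_4 = 10.5, cz_4 = 1.5, cx_5 = 2.5, cy_5 = 9, cz_5 = 11.5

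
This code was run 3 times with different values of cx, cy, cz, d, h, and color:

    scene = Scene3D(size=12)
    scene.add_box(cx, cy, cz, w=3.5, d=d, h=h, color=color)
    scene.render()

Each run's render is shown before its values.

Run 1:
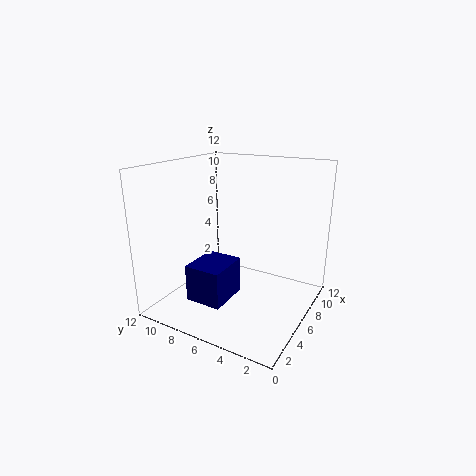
cx = 2, cy = 5.5, cz = 1.5, d = 3, h = 3, color = 'navy'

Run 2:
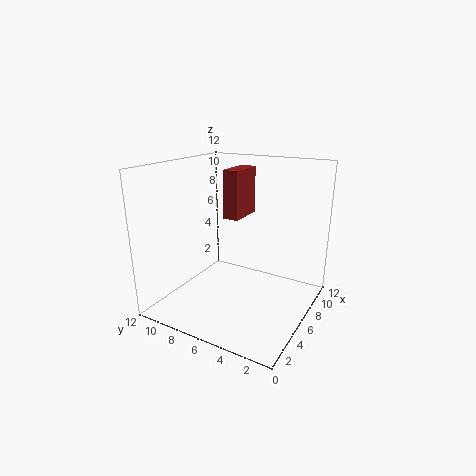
cx = 8.5, cy = 7.5, cz = 6.5, d = 1.5, h = 4.5, color = 'brown'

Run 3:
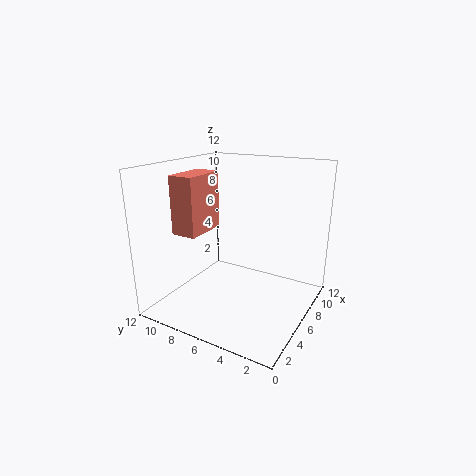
cx = 2, cy = 7.5, cz = 7, d = 2, h = 4.5, color = 'salmon'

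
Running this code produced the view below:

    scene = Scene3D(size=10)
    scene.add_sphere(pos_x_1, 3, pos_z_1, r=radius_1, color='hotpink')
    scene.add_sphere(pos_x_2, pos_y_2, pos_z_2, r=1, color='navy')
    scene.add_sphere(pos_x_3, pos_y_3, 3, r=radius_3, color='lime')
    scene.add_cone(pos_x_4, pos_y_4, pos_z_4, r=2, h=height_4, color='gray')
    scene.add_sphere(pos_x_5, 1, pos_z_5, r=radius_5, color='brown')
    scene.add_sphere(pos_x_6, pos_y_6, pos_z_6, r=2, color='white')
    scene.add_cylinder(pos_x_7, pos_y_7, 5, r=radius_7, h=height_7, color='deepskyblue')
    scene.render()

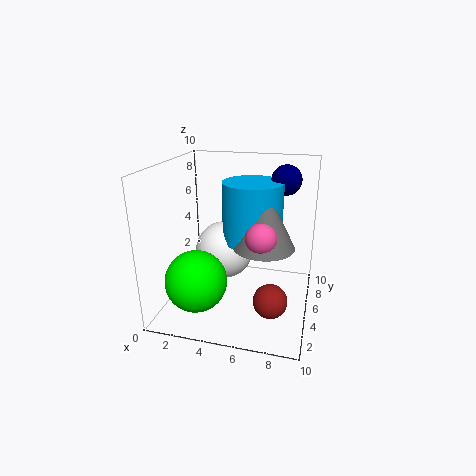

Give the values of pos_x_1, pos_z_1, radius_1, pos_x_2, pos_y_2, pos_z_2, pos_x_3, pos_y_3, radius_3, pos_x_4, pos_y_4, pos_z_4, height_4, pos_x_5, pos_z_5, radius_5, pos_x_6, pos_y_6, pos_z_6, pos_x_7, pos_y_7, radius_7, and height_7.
pos_x_1 = 7, pos_z_1 = 6, radius_1 = 1, pos_x_2 = 8, pos_y_2 = 6, pos_z_2 = 9, pos_x_3 = 3, pos_y_3 = 2, radius_3 = 2, pos_x_4 = 7, pos_y_4 = 4, pos_z_4 = 5, height_4 = 4, pos_x_5 = 8, pos_z_5 = 3, radius_5 = 1, pos_x_6 = 4, pos_y_6 = 5, pos_z_6 = 4, pos_x_7 = 6, pos_y_7 = 5, radius_7 = 2, height_7 = 4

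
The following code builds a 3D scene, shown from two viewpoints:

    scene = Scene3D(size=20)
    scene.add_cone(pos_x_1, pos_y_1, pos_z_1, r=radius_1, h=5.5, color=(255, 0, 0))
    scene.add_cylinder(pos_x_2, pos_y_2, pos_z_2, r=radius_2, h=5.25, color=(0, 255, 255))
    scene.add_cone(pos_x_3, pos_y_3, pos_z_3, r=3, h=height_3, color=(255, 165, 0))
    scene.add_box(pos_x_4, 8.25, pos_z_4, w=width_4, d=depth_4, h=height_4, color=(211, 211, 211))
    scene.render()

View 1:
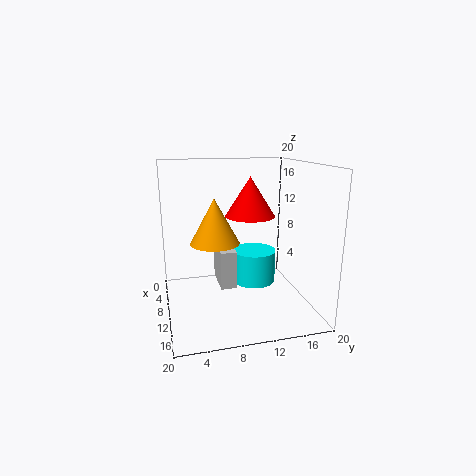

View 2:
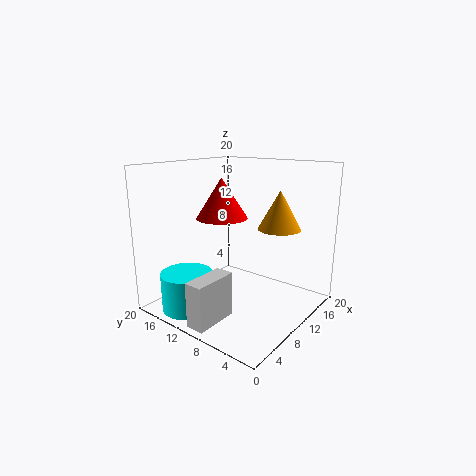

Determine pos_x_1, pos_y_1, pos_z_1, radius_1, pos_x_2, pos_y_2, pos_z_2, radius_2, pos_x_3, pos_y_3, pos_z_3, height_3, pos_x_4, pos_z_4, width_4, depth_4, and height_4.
pos_x_1 = 9; pos_y_1 = 12; pos_z_1 = 12.75; radius_1 = 3.5; pos_x_2 = 4; pos_y_2 = 14.25; pos_z_2 = 0.5; radius_2 = 3.5; pos_x_3 = 14.25; pos_y_3 = 6; pos_z_3 = 11; height_3 = 5.5; pos_x_4 = 0.5; pos_z_4 = 0.5; width_4 = 6; depth_4 = 2.5; height_4 = 6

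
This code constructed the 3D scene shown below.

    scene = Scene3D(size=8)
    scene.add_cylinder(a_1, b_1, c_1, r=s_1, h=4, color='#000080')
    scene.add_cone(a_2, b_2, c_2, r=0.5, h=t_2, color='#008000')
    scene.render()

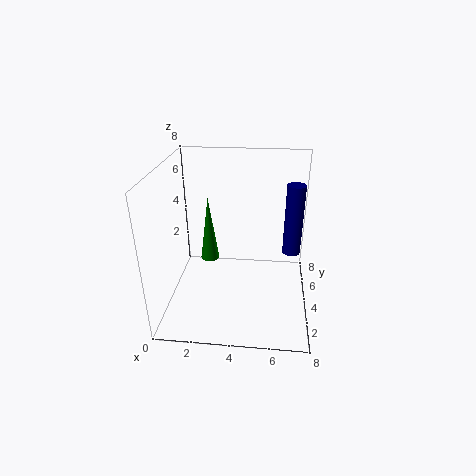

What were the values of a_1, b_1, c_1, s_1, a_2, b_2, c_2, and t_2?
a_1 = 7
b_1 = 4.5
c_1 = 3
s_1 = 0.5
a_2 = 2.5
b_2 = 3.5
c_2 = 3
t_2 = 3.5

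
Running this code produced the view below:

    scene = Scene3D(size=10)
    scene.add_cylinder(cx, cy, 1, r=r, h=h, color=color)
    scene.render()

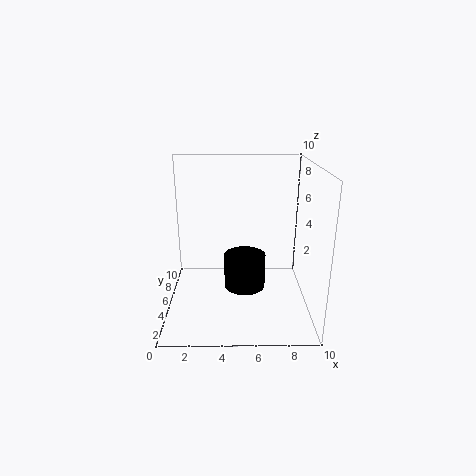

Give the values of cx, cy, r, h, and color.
cx = 5.5, cy = 5.5, r = 1.5, h = 2.5, color = 'black'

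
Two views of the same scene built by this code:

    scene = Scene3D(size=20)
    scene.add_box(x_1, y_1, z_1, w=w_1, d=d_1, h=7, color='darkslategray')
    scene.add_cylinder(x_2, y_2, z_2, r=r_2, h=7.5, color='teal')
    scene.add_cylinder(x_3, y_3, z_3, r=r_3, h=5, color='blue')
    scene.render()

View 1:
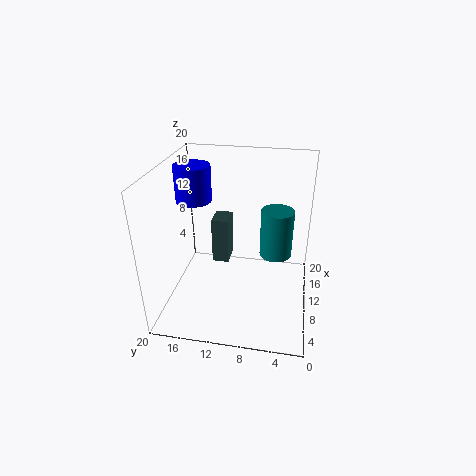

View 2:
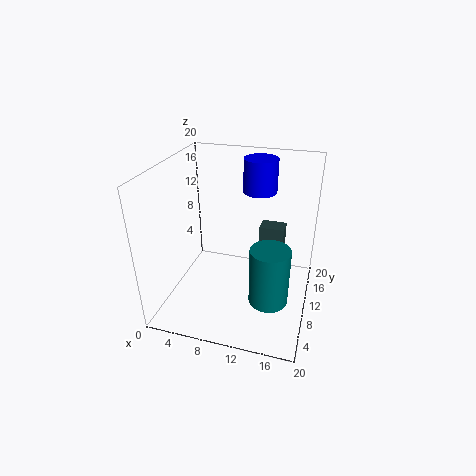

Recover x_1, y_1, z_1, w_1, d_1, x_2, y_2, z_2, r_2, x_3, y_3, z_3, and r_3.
x_1 = 12.5; y_1 = 12; z_1 = 4; w_1 = 3.5; d_1 = 2.5; x_2 = 15.5; y_2 = 5; z_2 = 4.5; r_2 = 2.5; x_3 = 11.5; y_3 = 16.5; z_3 = 14.5; r_3 = 2.5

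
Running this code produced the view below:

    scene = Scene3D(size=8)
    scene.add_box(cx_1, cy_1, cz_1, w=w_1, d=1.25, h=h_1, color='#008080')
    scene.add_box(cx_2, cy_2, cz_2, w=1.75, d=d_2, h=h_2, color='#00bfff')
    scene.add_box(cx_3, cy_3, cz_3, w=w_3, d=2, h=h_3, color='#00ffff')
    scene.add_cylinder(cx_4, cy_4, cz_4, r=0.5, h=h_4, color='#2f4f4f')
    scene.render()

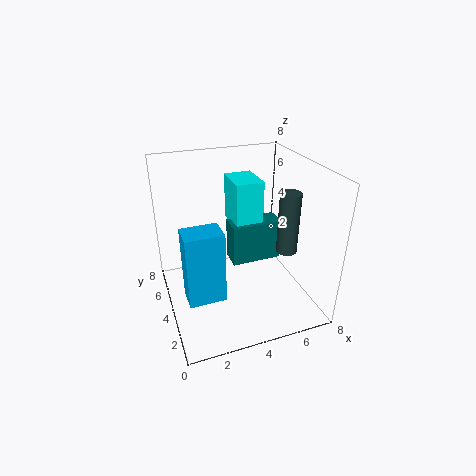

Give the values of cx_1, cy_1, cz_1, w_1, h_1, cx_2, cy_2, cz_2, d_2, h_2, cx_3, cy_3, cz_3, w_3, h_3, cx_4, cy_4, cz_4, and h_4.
cx_1 = 3.5, cy_1 = 3.25, cz_1 = 2.75, w_1 = 2.75, h_1 = 2.25, cx_2 = 0.5, cy_2 = 0.75, cz_2 = 2.75, d_2 = 1.25, h_2 = 3.5, cx_3 = 3.75, cy_3 = 3.5, cz_3 = 4.75, w_3 = 1.5, h_3 = 2.5, cx_4 = 5.5, cy_4 = 1.25, cz_4 = 4.5, h_4 = 3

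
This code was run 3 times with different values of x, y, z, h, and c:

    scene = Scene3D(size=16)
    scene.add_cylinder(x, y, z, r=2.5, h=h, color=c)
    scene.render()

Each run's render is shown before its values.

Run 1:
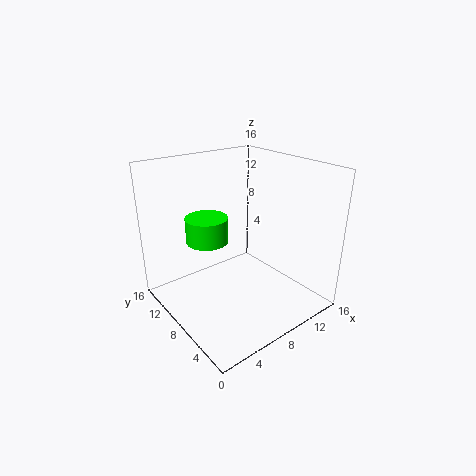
x = 6.5; y = 12; z = 6.5; h = 3; c = 'lime'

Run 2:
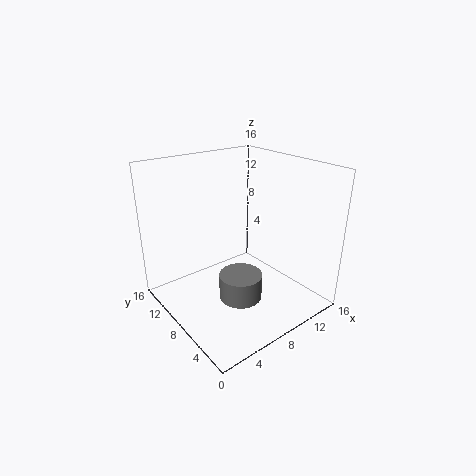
x = 8; y = 7.5; z = 0.5; h = 3; c = 'gray'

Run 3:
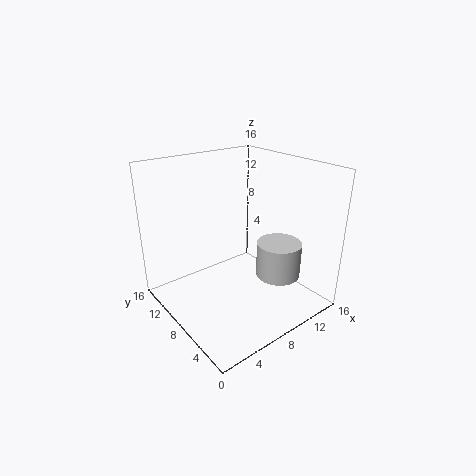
x = 11.5; y = 5; z = 3.5; h = 4; c = 'lightgray'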